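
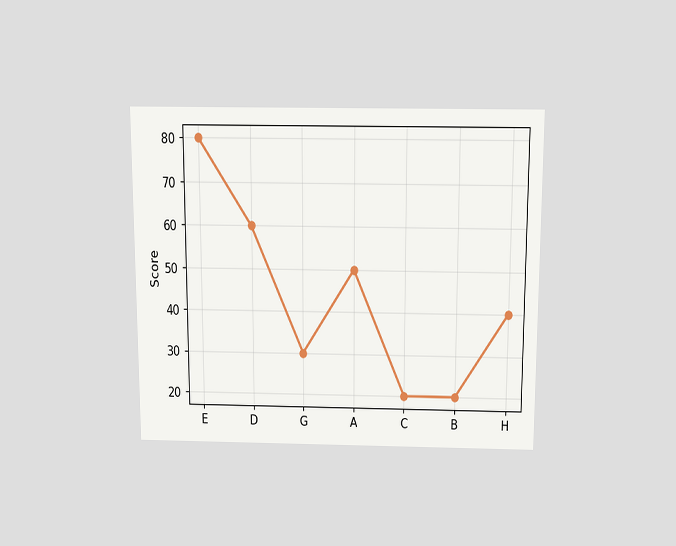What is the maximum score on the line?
The chart is viewed slightly from above. The highest point is at E, and reading across to the y-axis gives 80.

80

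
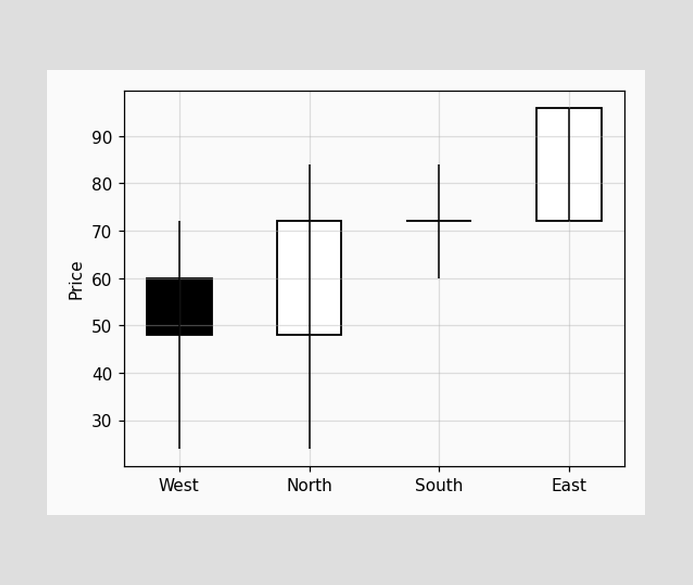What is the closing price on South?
72

The South candle closes at 72.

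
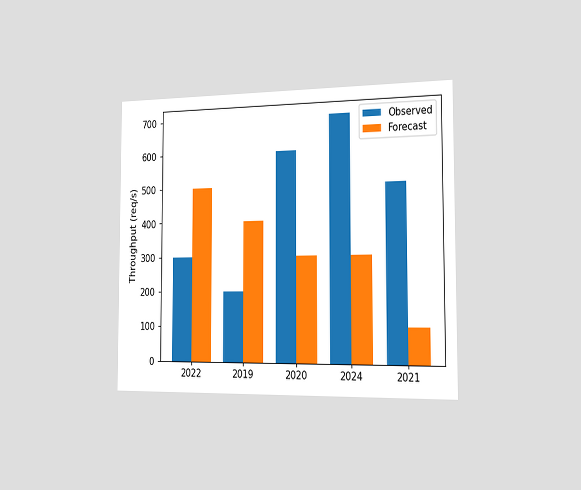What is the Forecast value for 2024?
The chart is viewed slightly from the right. The Forecast bar at 2024 reaches 300req/s on the y-axis.

300req/s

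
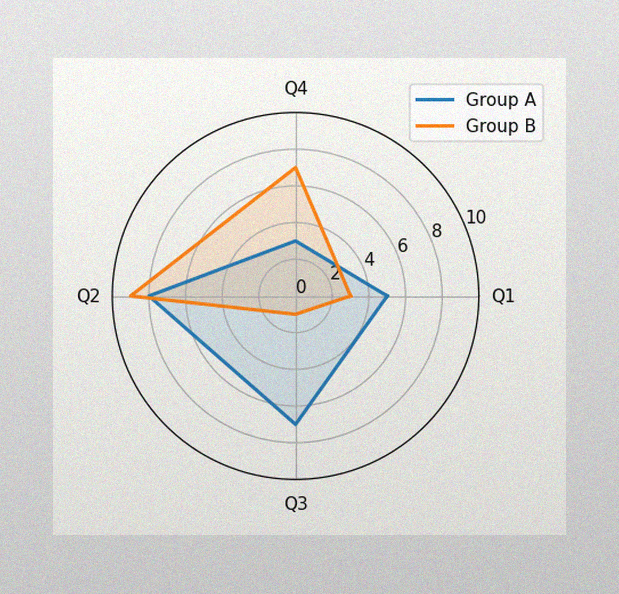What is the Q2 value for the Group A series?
8

The image has some photo noise and uneven lighting. On the Q2 axis, Group A reaches 8.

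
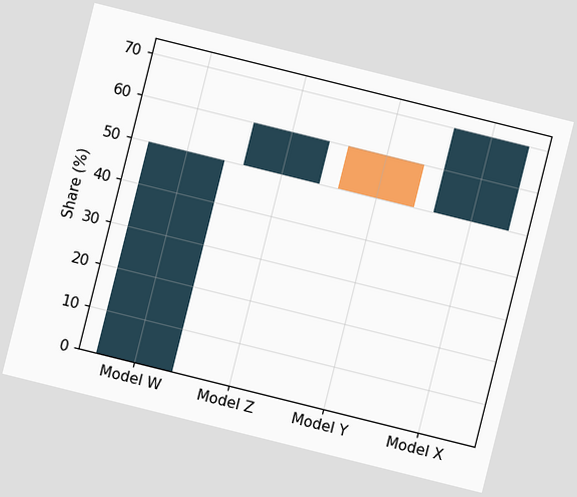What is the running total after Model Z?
The chart is tilted about 14° clockwise. After Model Z the running total reaches 60%.

60%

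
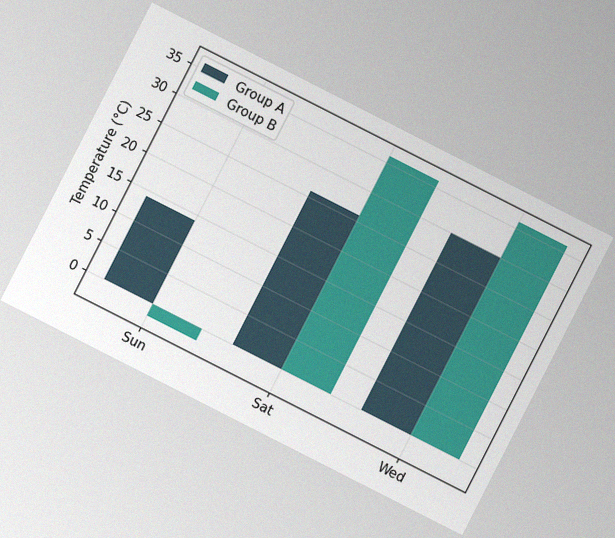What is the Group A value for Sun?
The chart is tilted about 27° clockwise, with some photo noise. The Group A bar at Sun reaches 14°C on the y-axis.

14°C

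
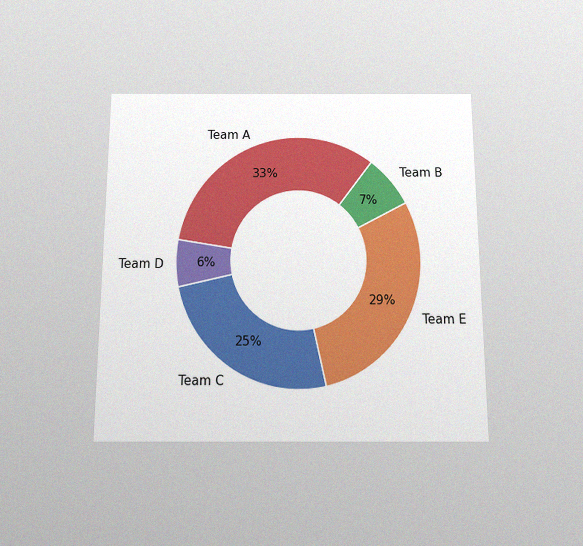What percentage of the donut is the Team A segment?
33%

The chart is viewed slightly from below, with some photo noise. The Team A segment takes up 33% of the ring.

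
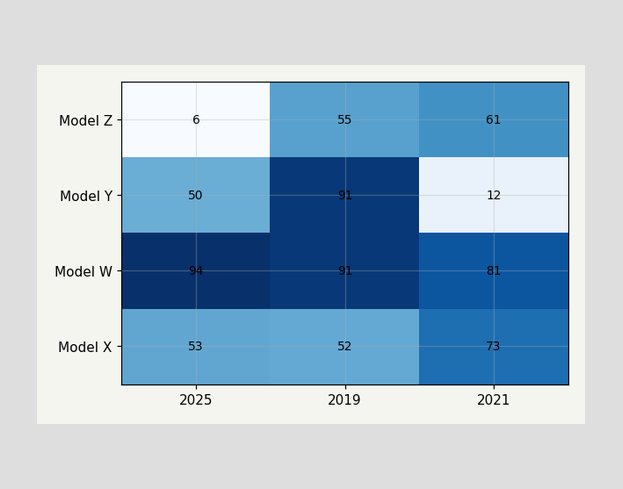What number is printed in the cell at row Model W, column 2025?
94

The (Model W, 2025) cell reads 94.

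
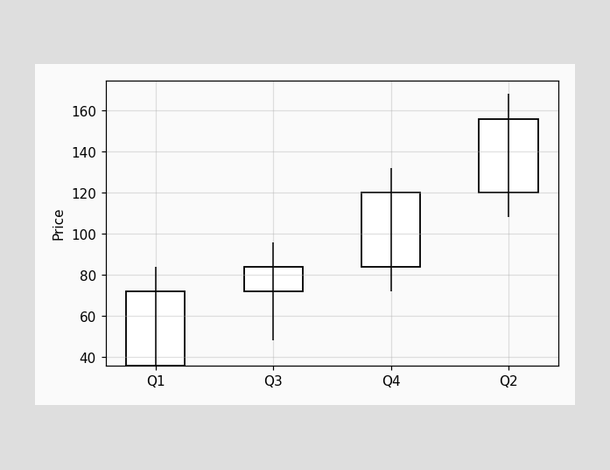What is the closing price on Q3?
84

The Q3 candle closes at 84.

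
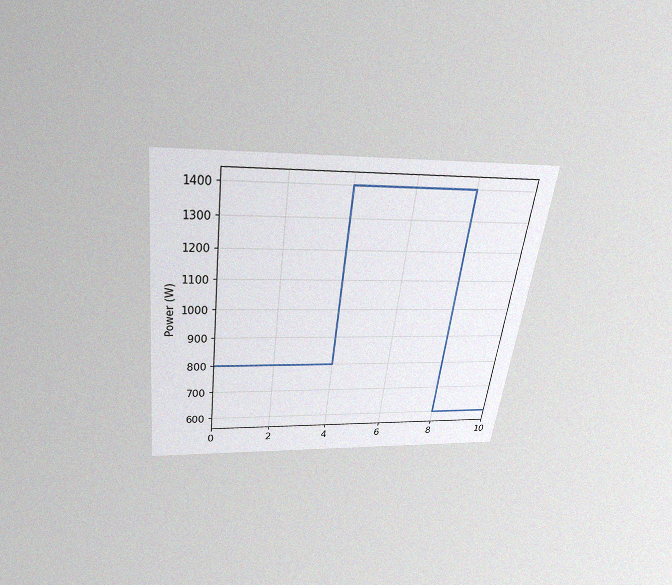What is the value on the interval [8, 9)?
600W

The chart is tilted about 7° clockwise and viewed slightly from above, with some photo noise. On [8, 9) the step sits at 600W.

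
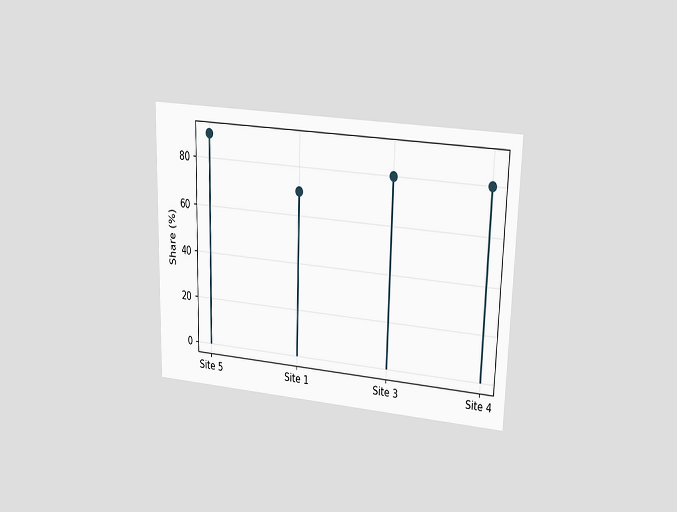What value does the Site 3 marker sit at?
The chart is viewed at a slight angle. The Site 3 marker sits at 80%.

80%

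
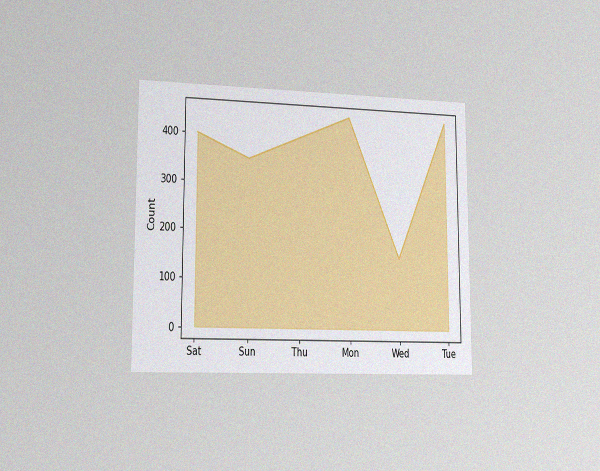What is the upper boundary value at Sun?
The chart is viewed slightly from the left, with some photo noise. At Sun the upper boundary is at 350.

350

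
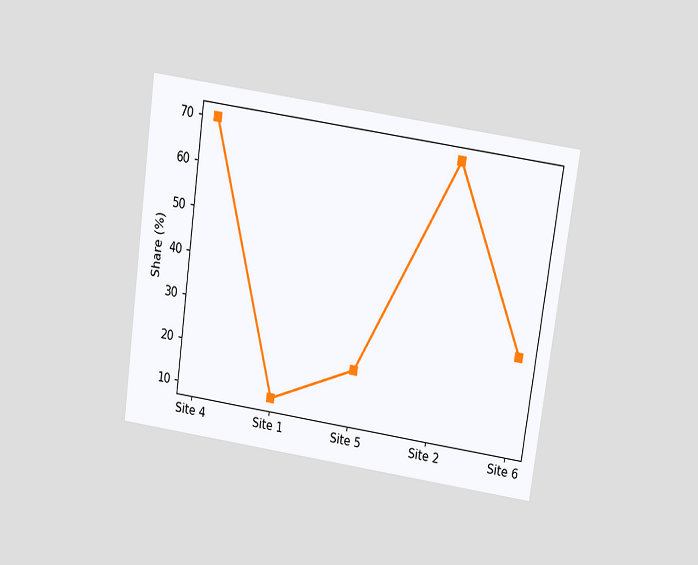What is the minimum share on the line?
The chart is tilted about 8° clockwise and viewed slightly from above. The lowest point is at Site 1, and reading across to the y-axis gives 10%.

10%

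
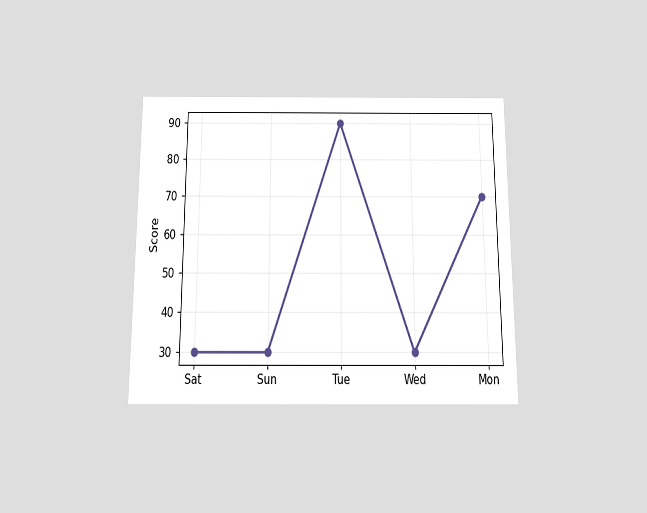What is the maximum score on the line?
The chart is viewed slightly from below. The highest point is at Tue, and reading across to the y-axis gives 90.

90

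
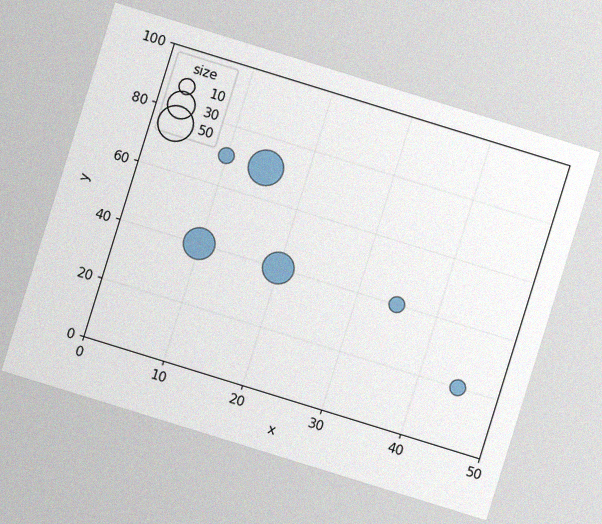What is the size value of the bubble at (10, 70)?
The chart is tilted about 17° clockwise, with some photo noise. Matching the bubble at (10, 70) against the size legend gives 10.

10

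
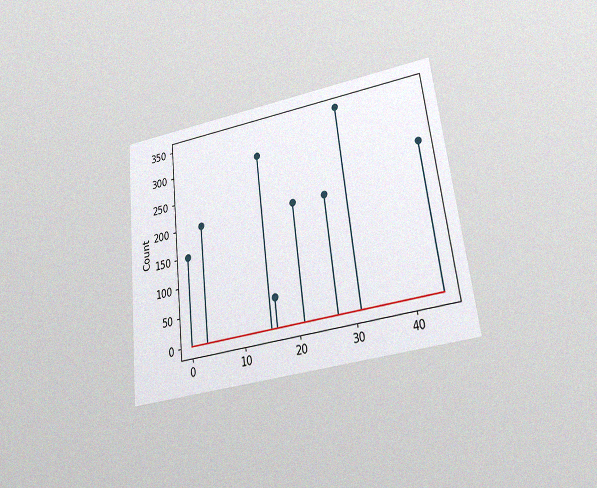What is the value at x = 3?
200

The chart is tilted about 7° counter-clockwise and viewed at a slight angle, with some photo noise. The stem at x=3 reaches 200.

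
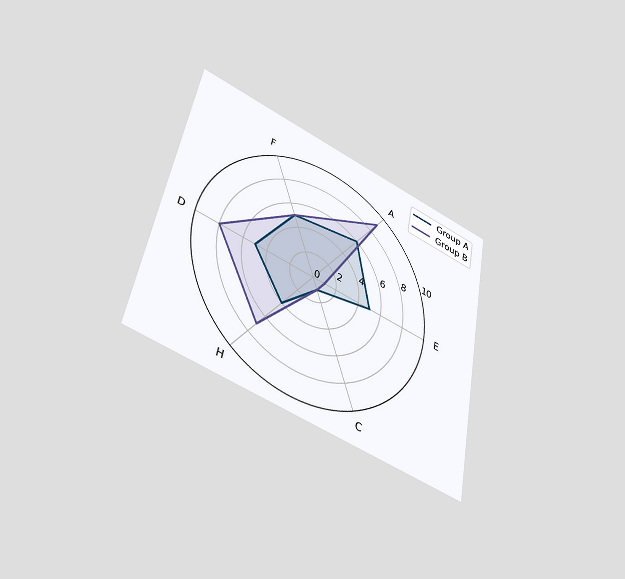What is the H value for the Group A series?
4

The chart is tilted about 11° clockwise and viewed slightly from below. On the H axis, Group A reaches 4.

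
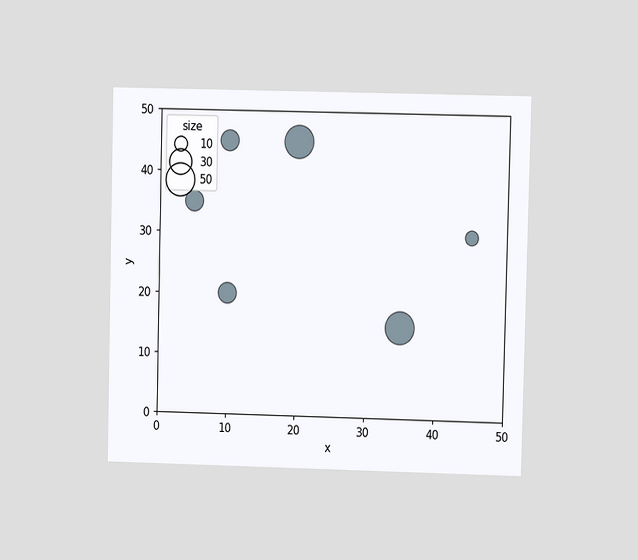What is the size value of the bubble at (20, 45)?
The chart is viewed at a slight angle. Matching the bubble at (20, 45) against the size legend gives 50.

50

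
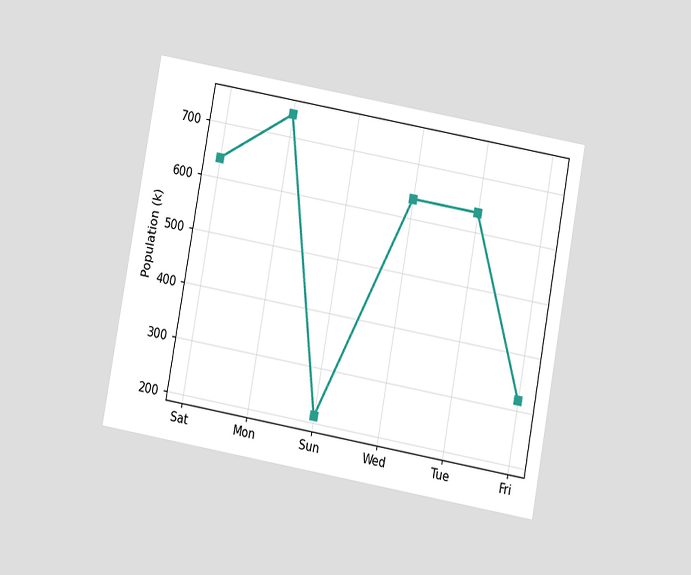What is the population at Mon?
742k

The chart is tilted about 10° clockwise and viewed slightly from below. At Mon, the line is at 742k.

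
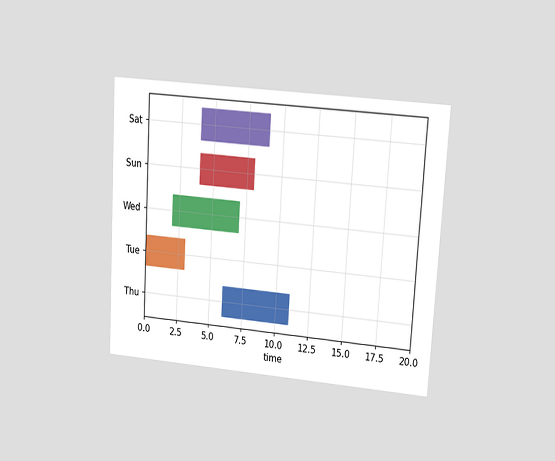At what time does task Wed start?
The chart is tilted about 3° clockwise and viewed at a slight angle. The Wed bar begins at t=2.

2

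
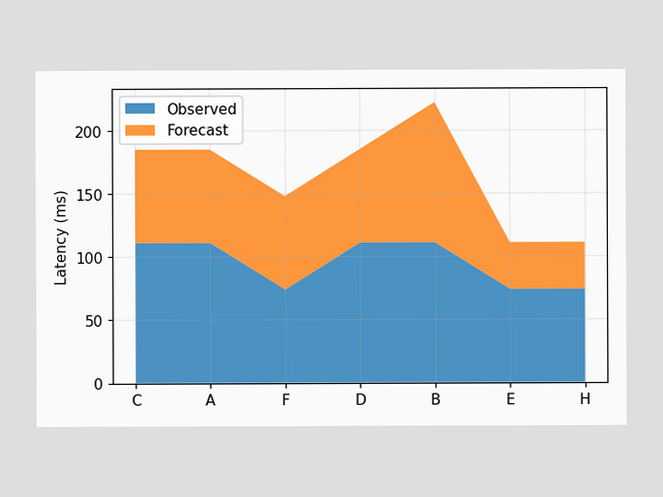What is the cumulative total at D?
The stacked total at D reaches 185ms.

185ms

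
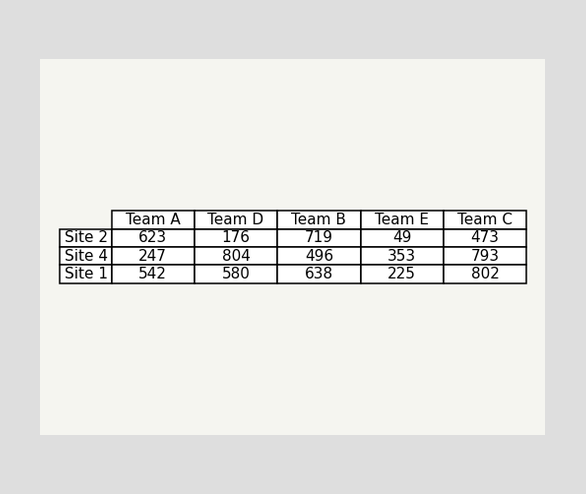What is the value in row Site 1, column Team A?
542

The (Site 1, Team A) cell reads 542.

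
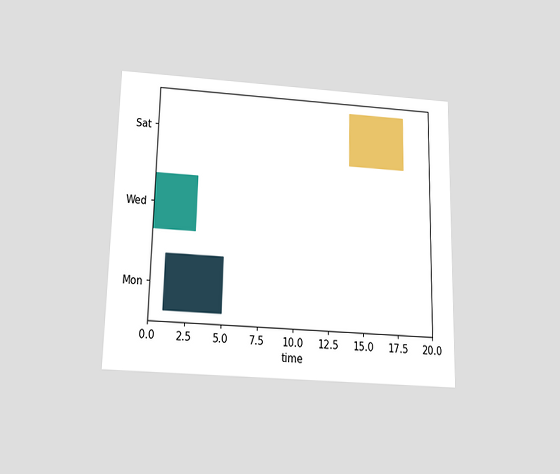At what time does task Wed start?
0

The chart is viewed slightly from below. The Wed bar begins at t=0.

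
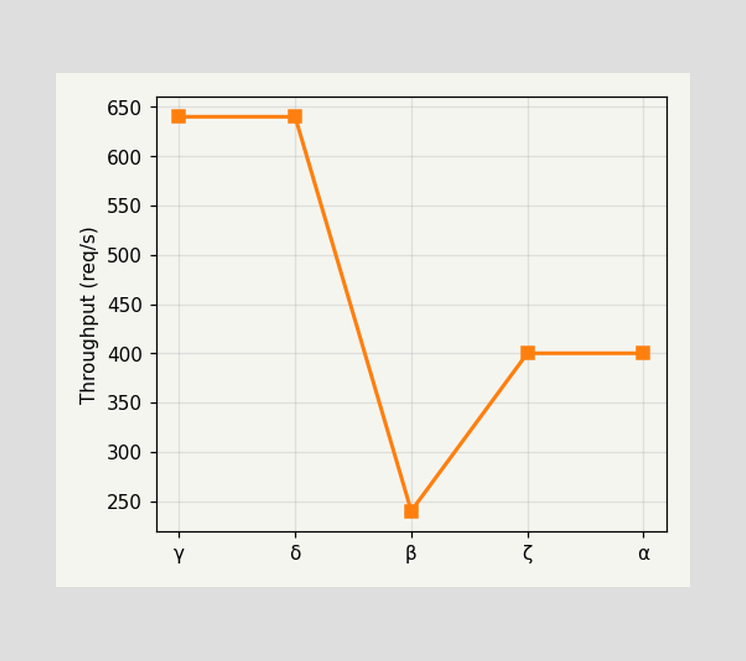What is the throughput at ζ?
400req/s

At ζ, the line is at 400req/s.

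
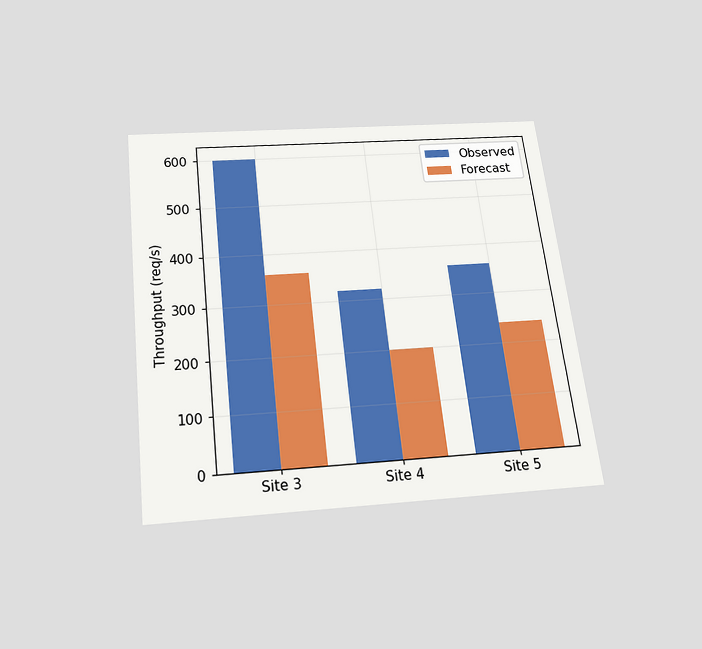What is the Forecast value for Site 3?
360req/s

The chart is tilted about 7° counter-clockwise and viewed slightly from below. The Forecast bar at Site 3 reaches 360req/s on the y-axis.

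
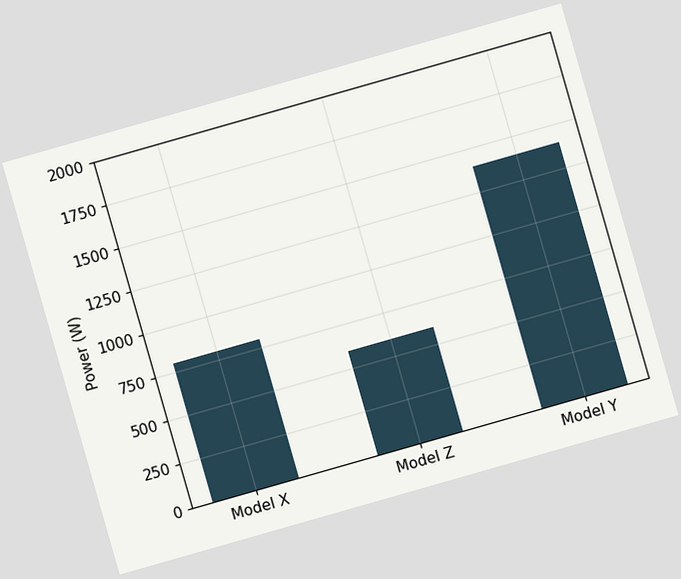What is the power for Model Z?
The chart is tilted about 16° counter-clockwise. Reading along the chart's y-axis, the Model Z bar reaches 600W.

600W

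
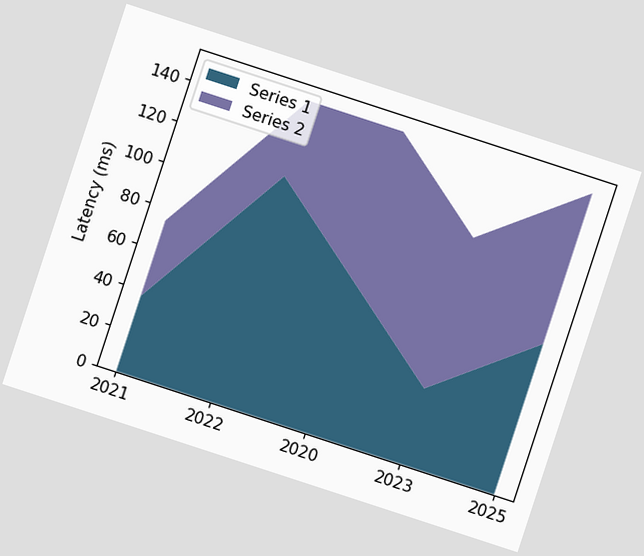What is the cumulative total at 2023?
The chart is tilted about 18° clockwise. The stacked total at 2023 reaches 111ms.

111ms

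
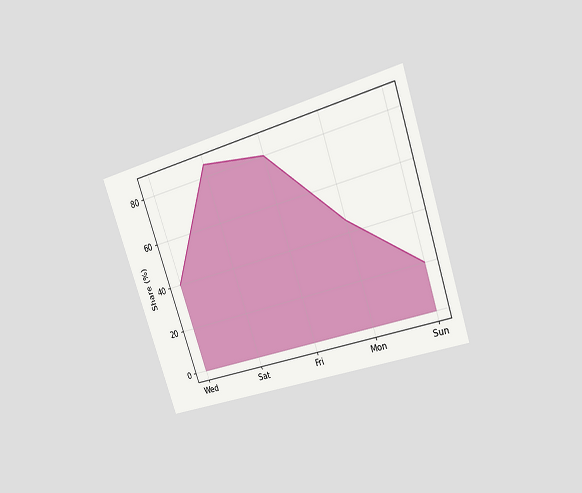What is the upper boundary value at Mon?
45%

The chart is tilted about 19° counter-clockwise and viewed at a slight angle. At Mon the upper boundary is at 45%.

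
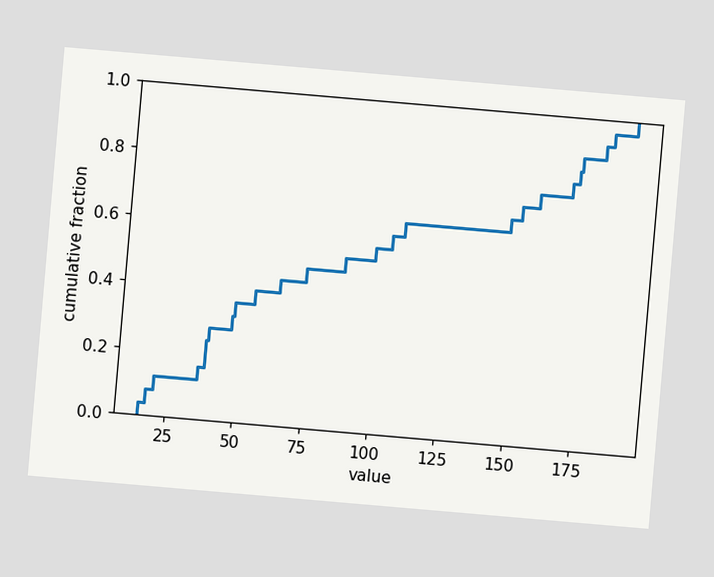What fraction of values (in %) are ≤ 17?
The chart is tilted about 5° clockwise. At x=17 the ECDF step is at 8%.

8%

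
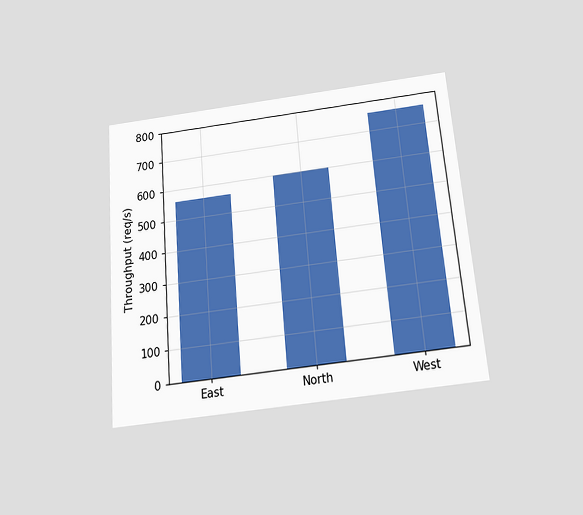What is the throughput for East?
The chart is tilted about 5° counter-clockwise and viewed slightly from below. Reading along the chart's y-axis, the East bar reaches 560req/s.

560req/s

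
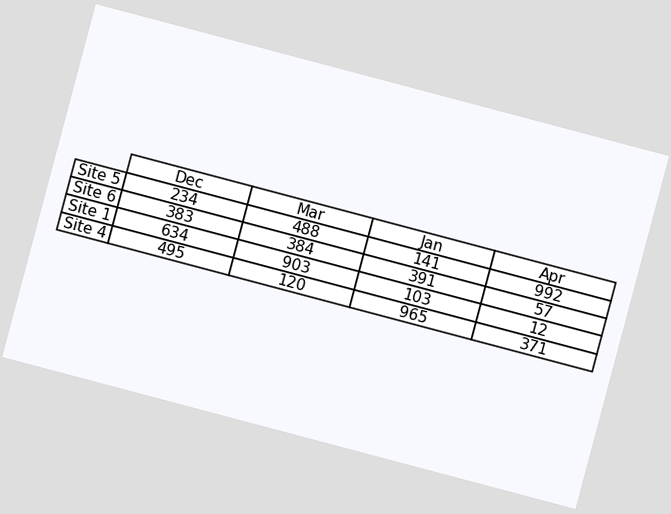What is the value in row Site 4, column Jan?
965

The chart is tilted about 15° clockwise. The (Site 4, Jan) cell reads 965.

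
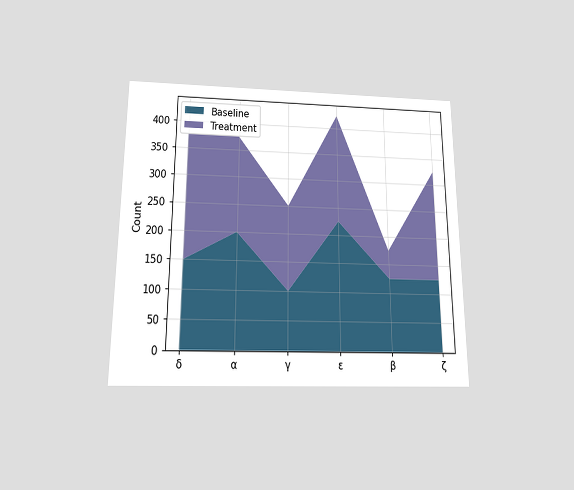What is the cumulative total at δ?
375

The chart is viewed slightly from below. The stacked total at δ reaches 375.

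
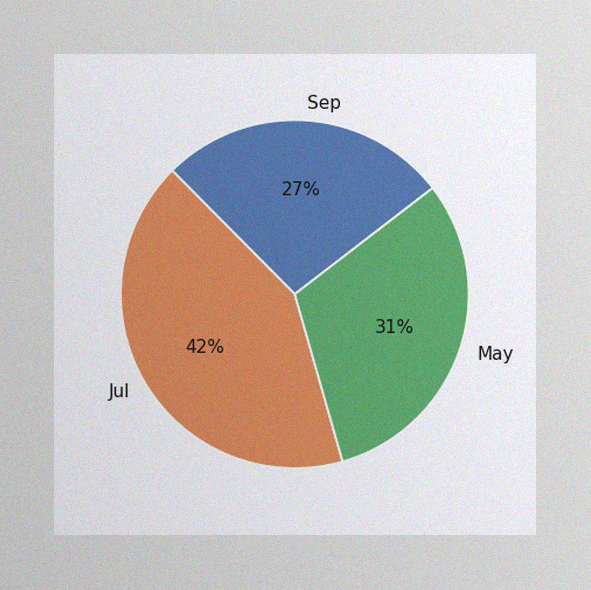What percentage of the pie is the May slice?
31%

The image has some photo noise and uneven lighting. The May slice takes up 31% of the pie.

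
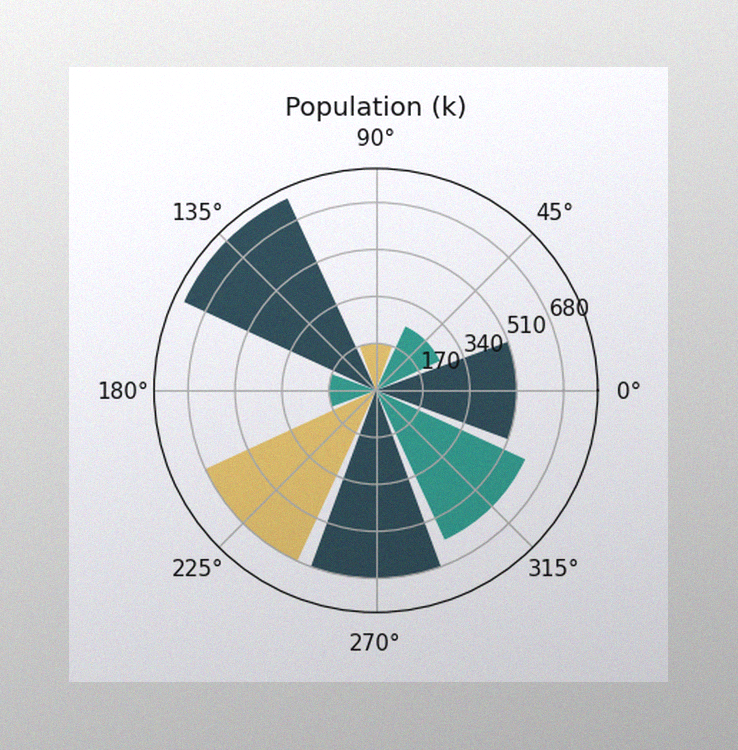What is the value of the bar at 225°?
680k

The image has some photo noise and uneven lighting. The bar at 225° reaches 680k on the radial axis.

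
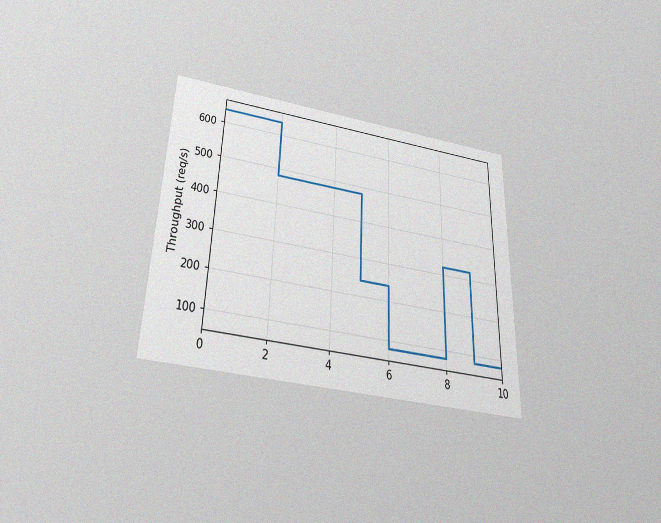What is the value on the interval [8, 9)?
320req/s

The chart is viewed slightly from below, with some photo noise. On [8, 9) the step sits at 320req/s.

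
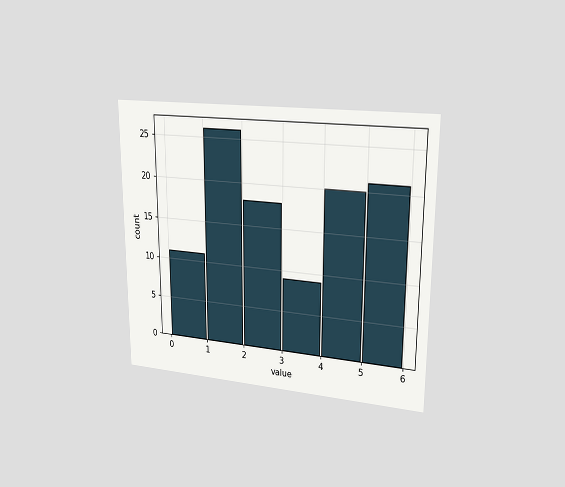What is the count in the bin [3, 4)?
9

The chart is viewed slightly from the right. The [3, 4) bin has height 9.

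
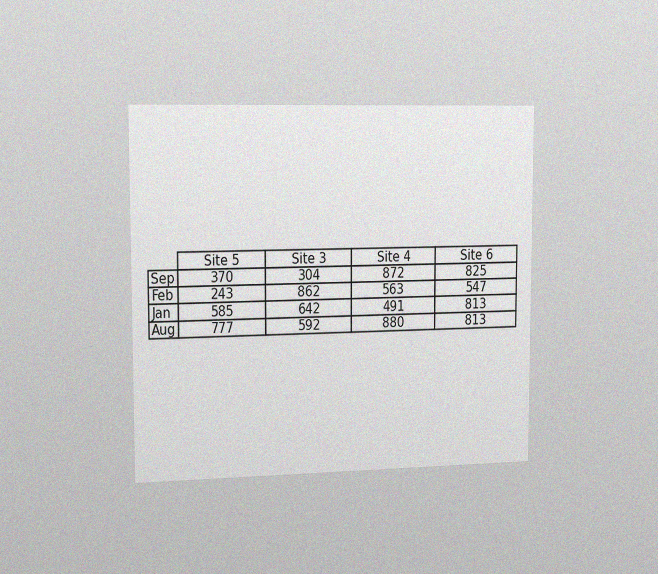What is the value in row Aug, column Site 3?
The chart is viewed slightly from the left, with some photo noise. The (Aug, Site 3) cell reads 592.

592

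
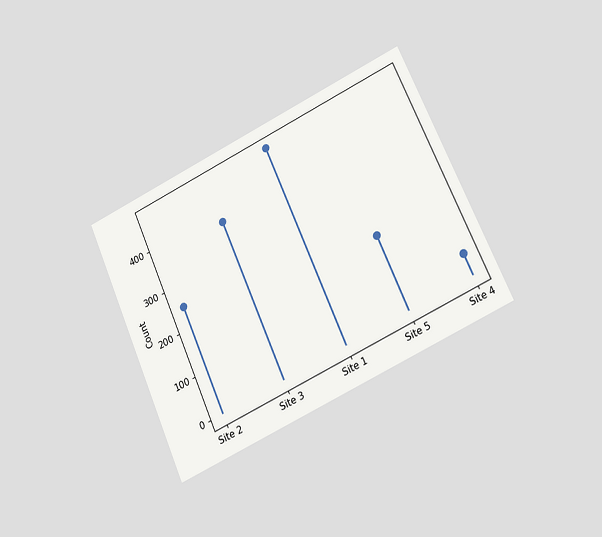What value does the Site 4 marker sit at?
50

The chart is tilted about 24° counter-clockwise and viewed at a slight angle. The Site 4 marker sits at 50.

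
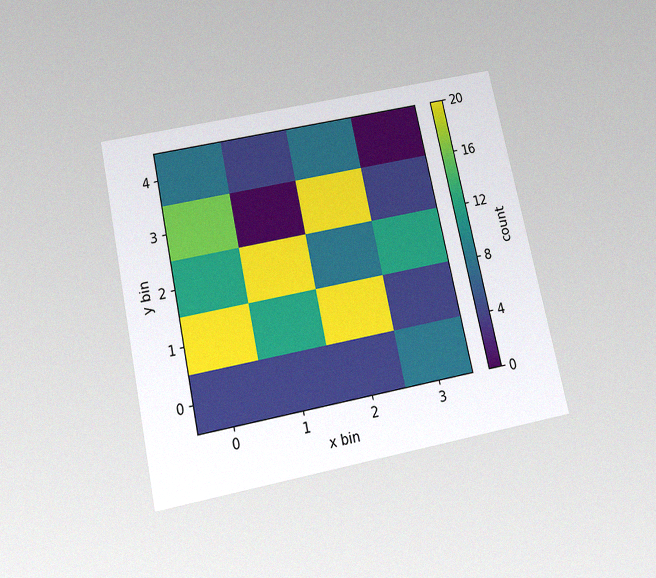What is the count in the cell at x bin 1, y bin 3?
The chart is tilted about 12° counter-clockwise and viewed slightly from below, with some photo noise. Matching the cell (1, 3) against the colorbar gives 0.

0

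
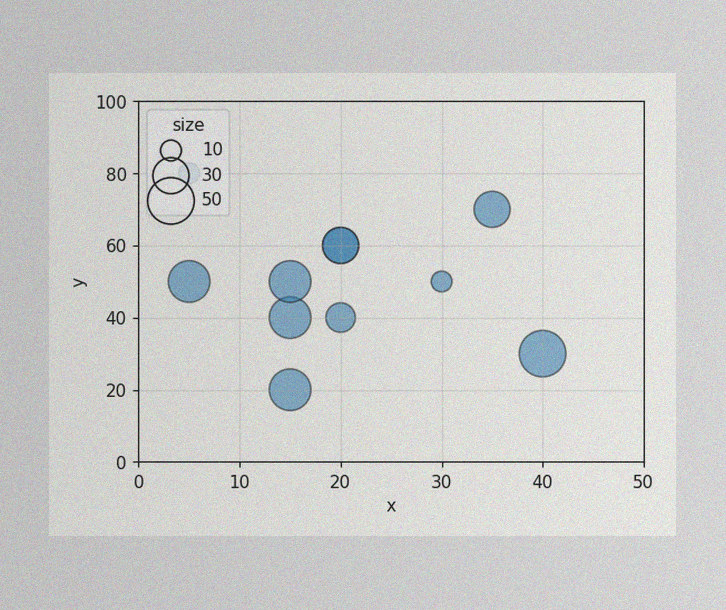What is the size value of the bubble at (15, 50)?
The image has some photo noise and uneven lighting. Matching the bubble at (15, 50) against the size legend gives 40.

40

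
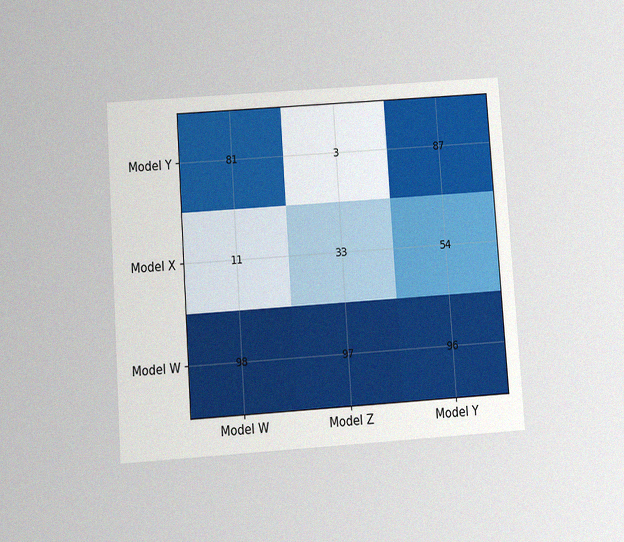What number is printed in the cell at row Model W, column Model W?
98

The chart is tilted about 4° counter-clockwise and viewed at a slight angle, with some photo noise. The (Model W, Model W) cell reads 98.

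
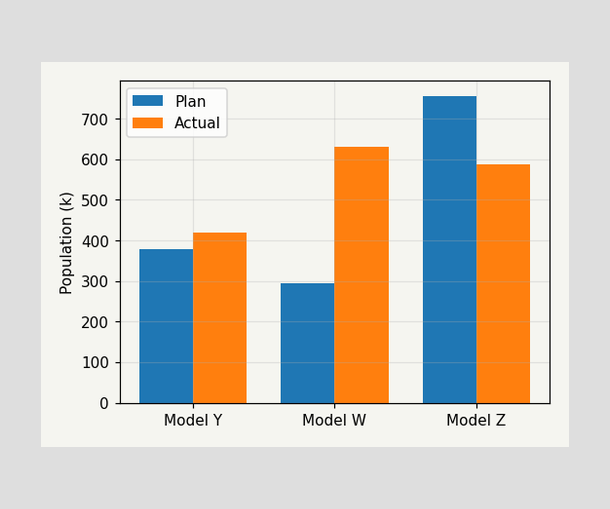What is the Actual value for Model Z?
588k

The Actual bar at Model Z reaches 588k on the y-axis.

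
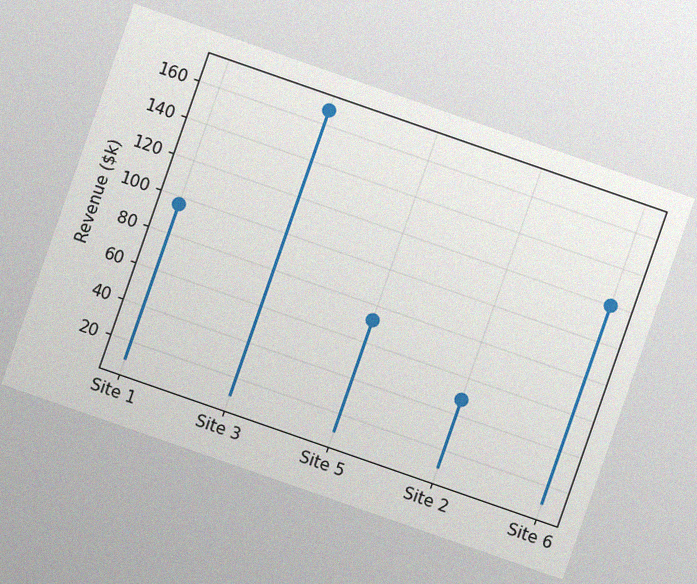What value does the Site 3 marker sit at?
$168k

The chart is tilted about 19° clockwise, with some photo noise. The Site 3 marker sits at $168k.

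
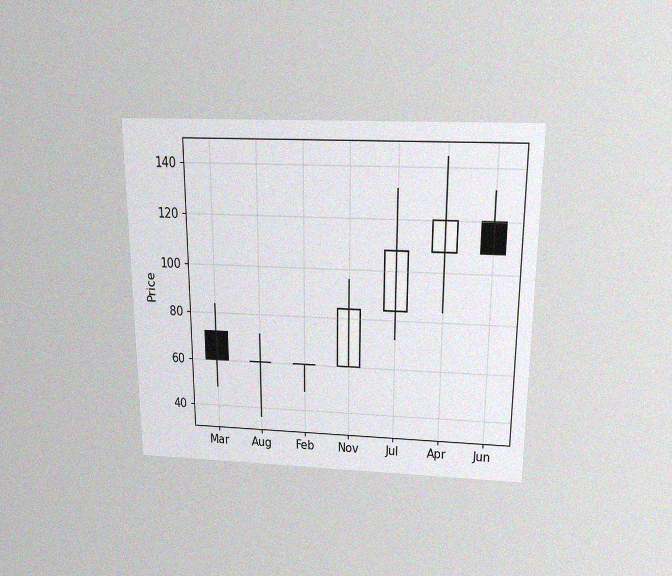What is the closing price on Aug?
The chart is viewed slightly from above, with some photo noise. The Aug candle closes at 60.

60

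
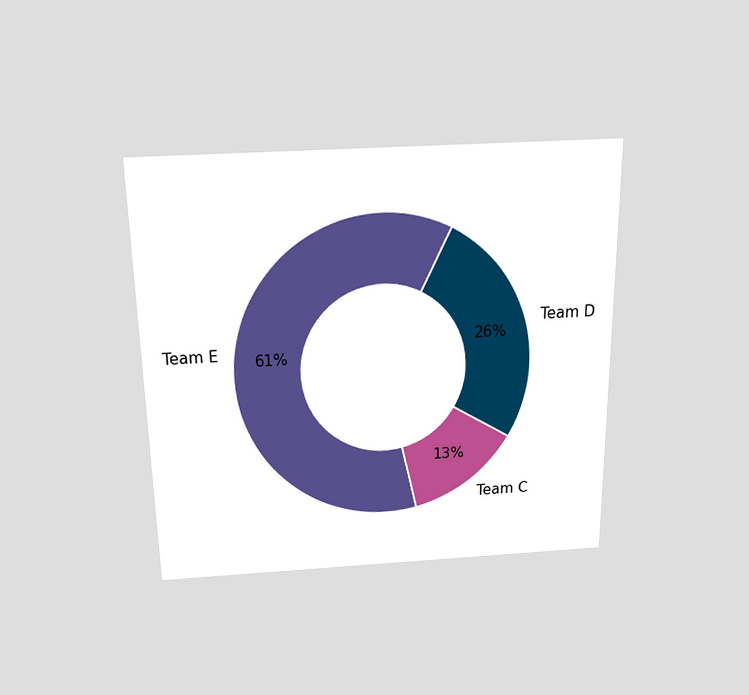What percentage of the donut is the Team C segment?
The chart is viewed slightly from above. The Team C segment takes up 13% of the ring.

13%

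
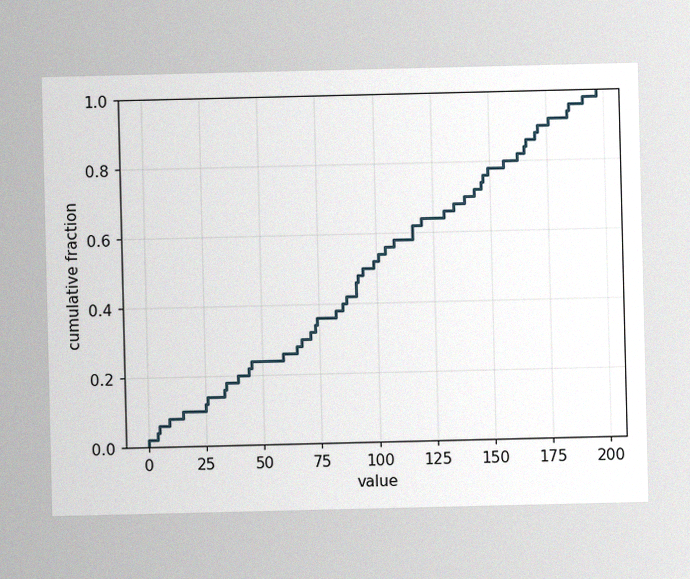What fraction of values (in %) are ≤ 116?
62%

The image has some photo noise and uneven lighting. At x=116 the ECDF step is at 62%.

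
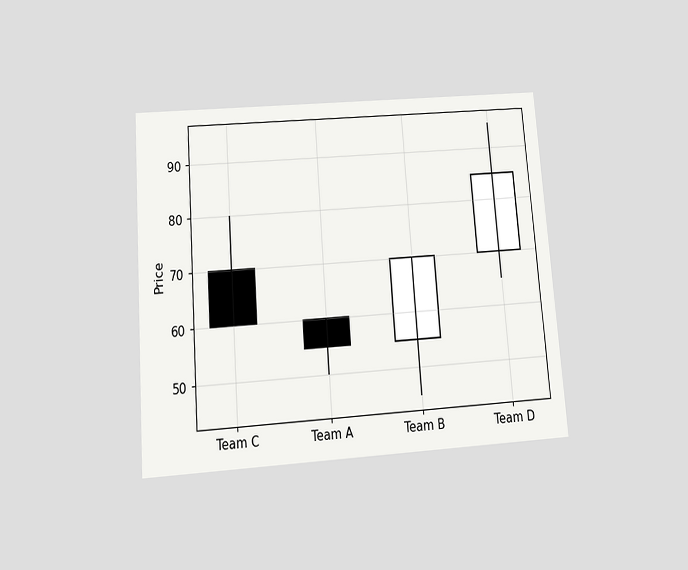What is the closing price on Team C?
The chart is tilted about 4° counter-clockwise and viewed slightly from below. The Team C candle closes at 60.

60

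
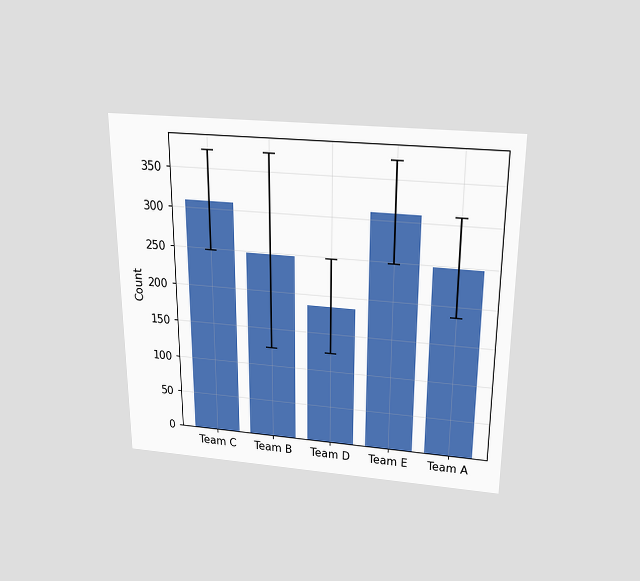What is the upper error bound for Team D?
The chart is viewed slightly from above. The Team D bar's upper whisker reaches 248.

248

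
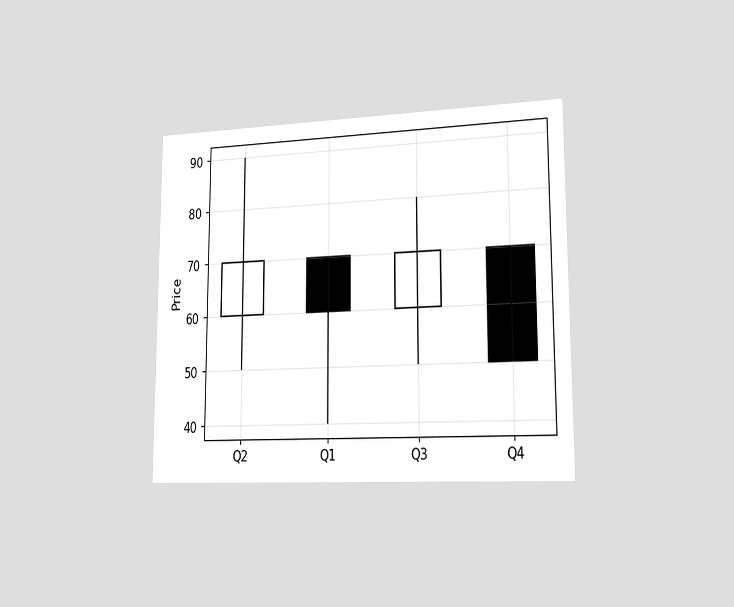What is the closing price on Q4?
50

The chart is viewed slightly from the right. The Q4 candle closes at 50.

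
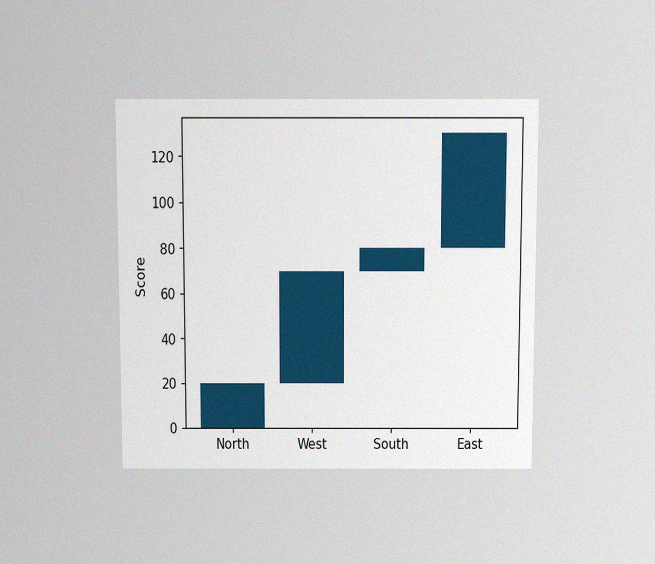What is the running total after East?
The chart is viewed slightly from above, with some photo noise. After East the running total reaches 130.

130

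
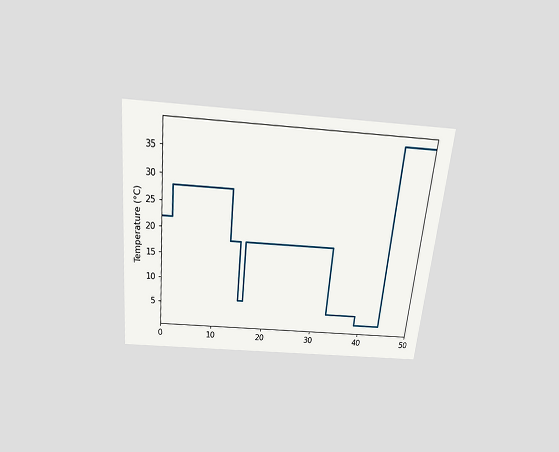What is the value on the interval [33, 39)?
The chart is tilted about 6° clockwise and viewed slightly from above. On [33, 39) the step sits at 4°C.

4°C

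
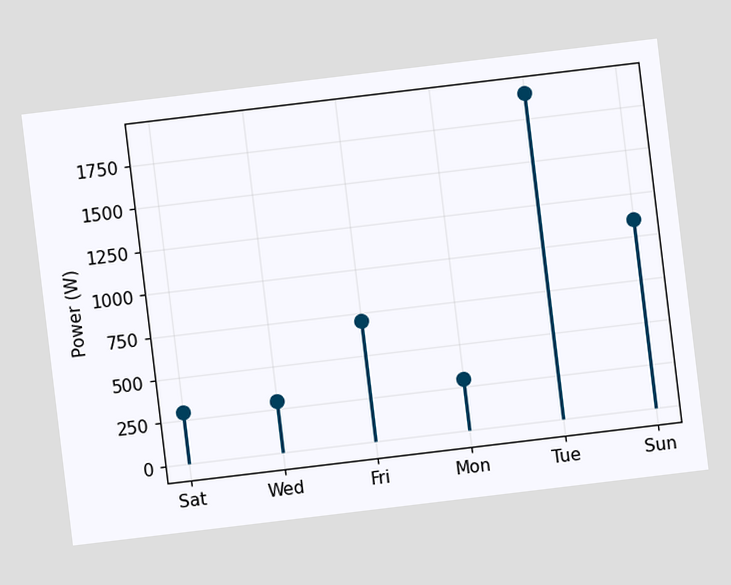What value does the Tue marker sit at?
The chart is tilted about 7° counter-clockwise. The Tue marker sits at 1900W.

1900W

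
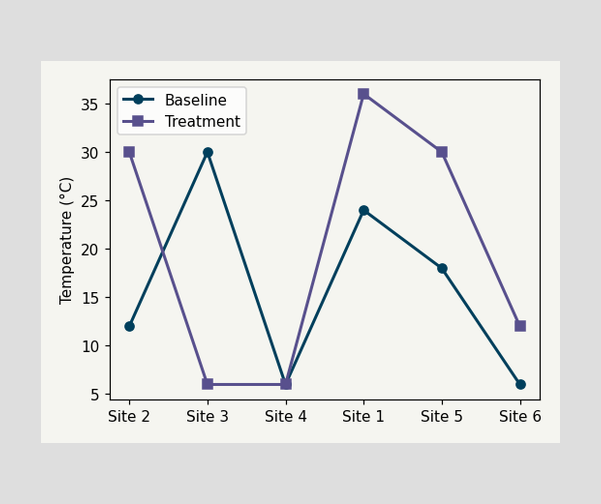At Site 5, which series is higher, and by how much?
At Site 5, Treatment sits above the other line by 12°C.

Treatment, by 12°C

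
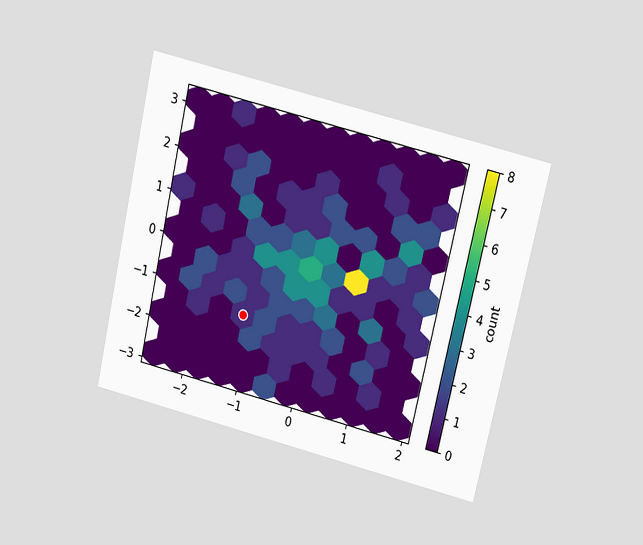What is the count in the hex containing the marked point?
1

The chart is tilted about 13° clockwise and viewed slightly from above. The marked hex reads 1 on the colorbar.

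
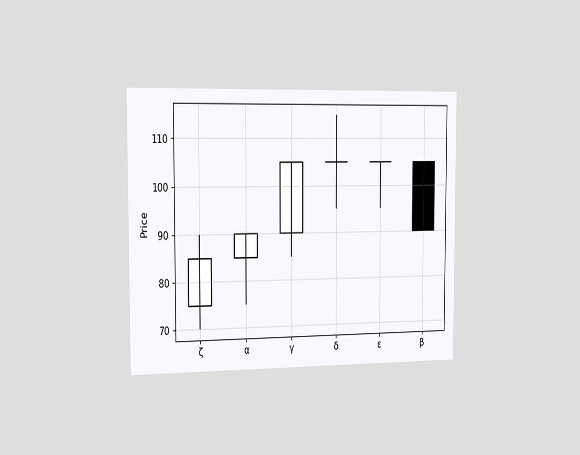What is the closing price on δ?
105

The chart is viewed slightly from the left. The δ candle closes at 105.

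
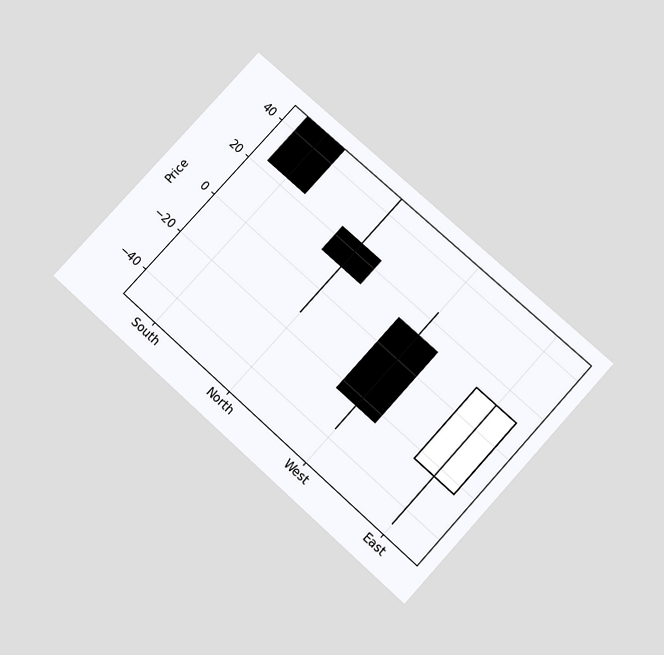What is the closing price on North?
12

The chart is tilted about 42° clockwise and viewed slightly from below. The North candle closes at 12.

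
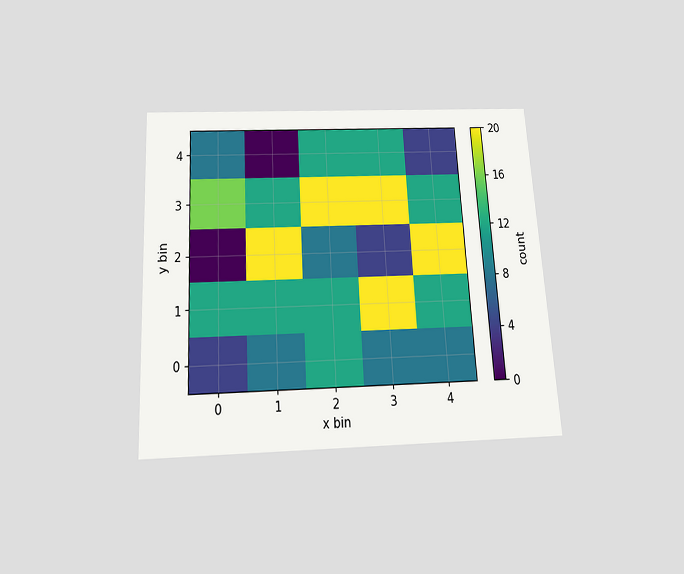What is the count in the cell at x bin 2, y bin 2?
8

The chart is tilted about 3° counter-clockwise and viewed slightly from below. Matching the cell (2, 2) against the colorbar gives 8.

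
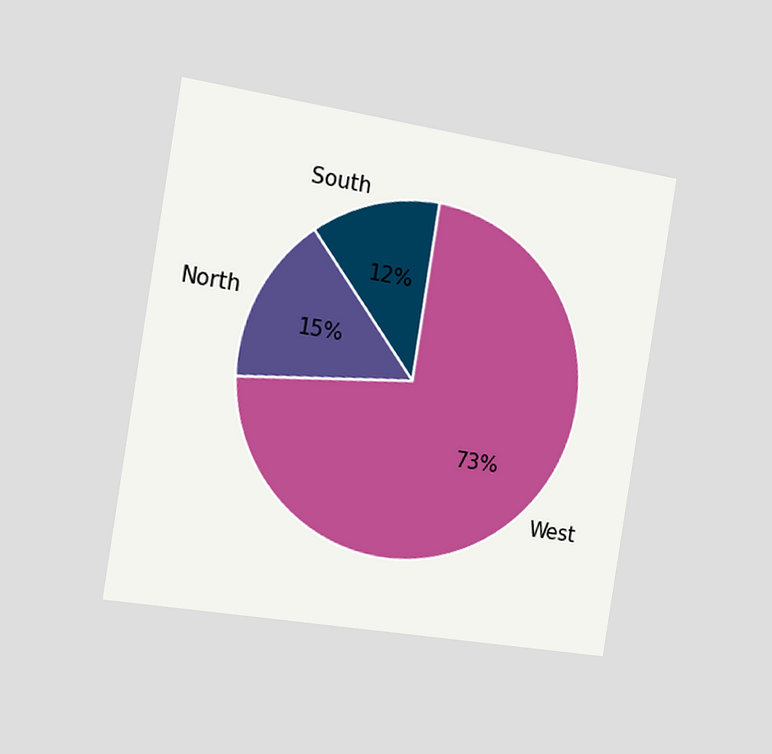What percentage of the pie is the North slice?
15%

The chart is tilted about 9° clockwise and viewed slightly from the left. The North slice takes up 15% of the pie.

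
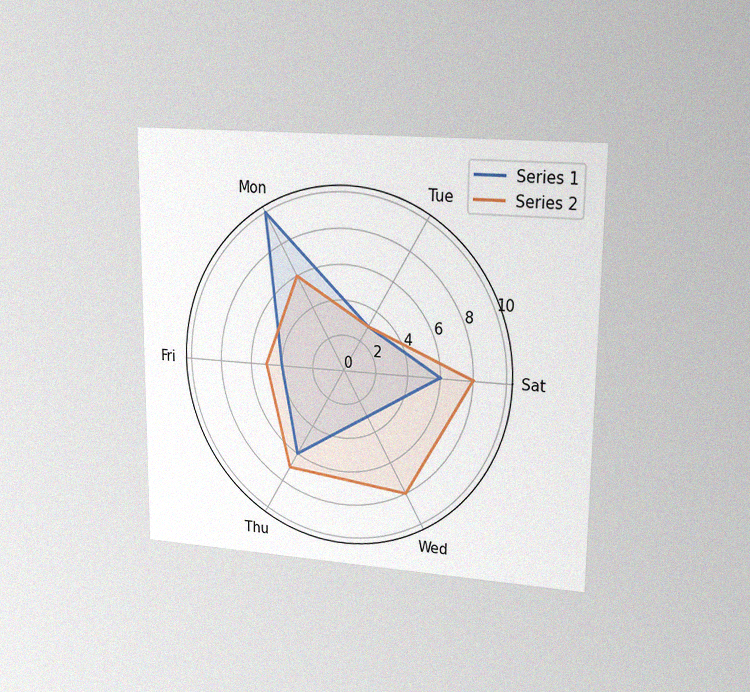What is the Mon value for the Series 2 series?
The chart is viewed at a slight angle, with some photo noise. On the Mon axis, Series 2 reaches 6.

6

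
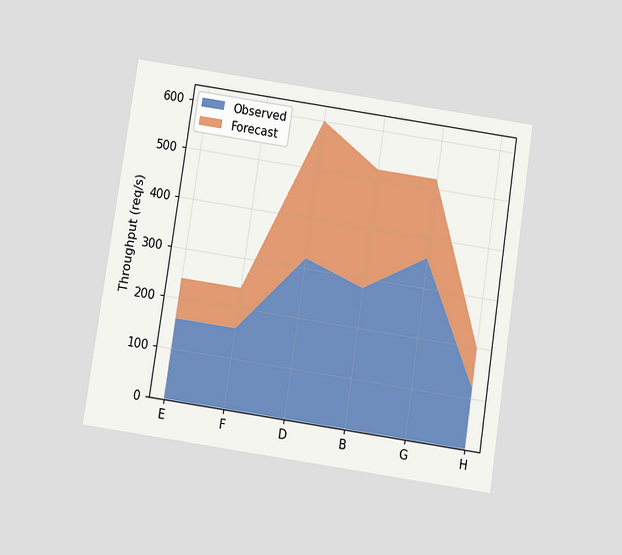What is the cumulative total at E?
240req/s

The chart is tilted about 8° clockwise and viewed slightly from below. The stacked total at E reaches 240req/s.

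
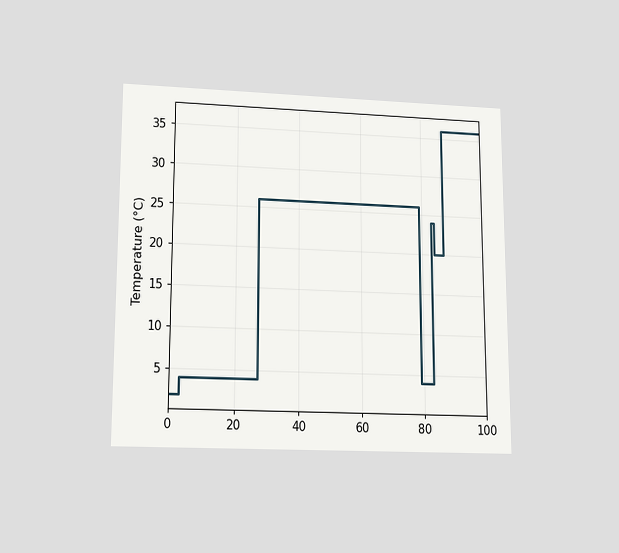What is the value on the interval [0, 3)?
The chart is viewed slightly from below. On [0, 3) the step sits at 2°C.

2°C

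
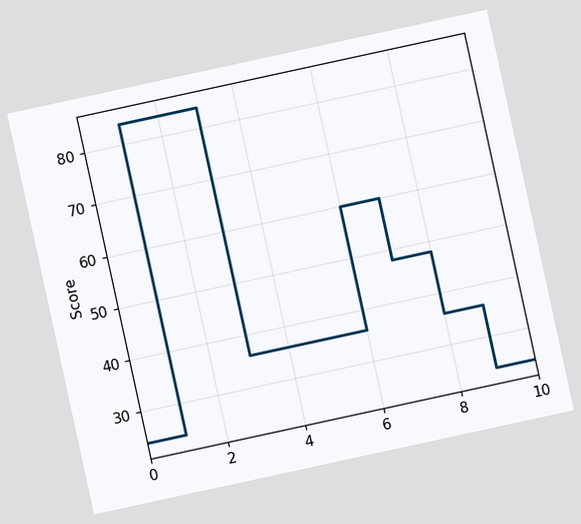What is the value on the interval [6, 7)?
60

The chart is tilted about 12° counter-clockwise. On [6, 7) the step sits at 60.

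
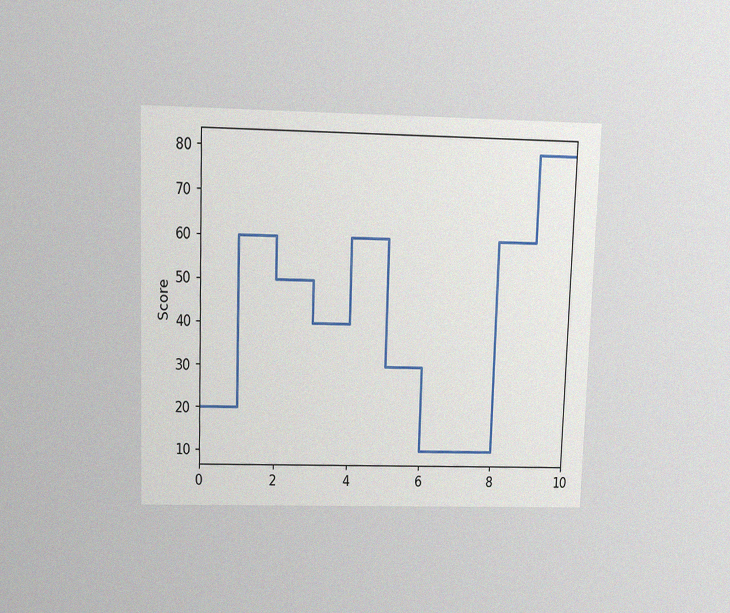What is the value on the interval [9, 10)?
80

The chart is viewed slightly from above, with some photo noise. On [9, 10) the step sits at 80.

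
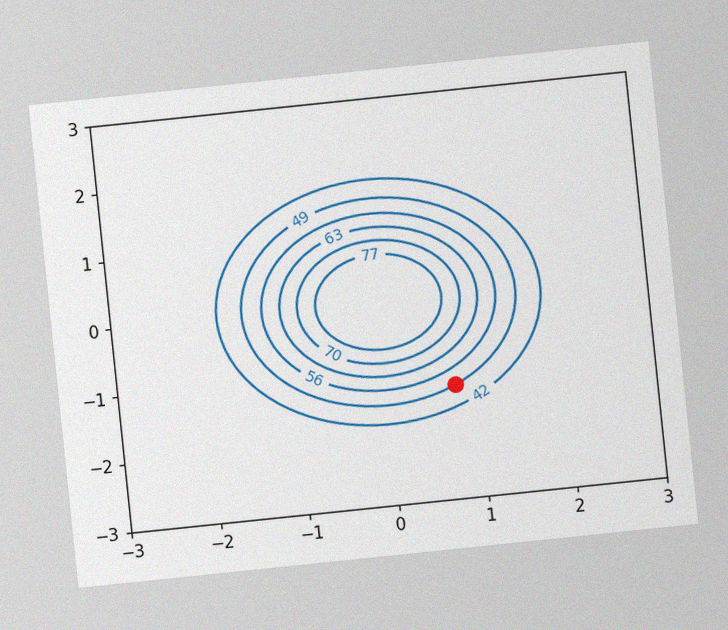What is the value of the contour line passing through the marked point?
49

The chart is tilted about 6° counter-clockwise, with some photo noise. The marked point sits on the contour labelled 49.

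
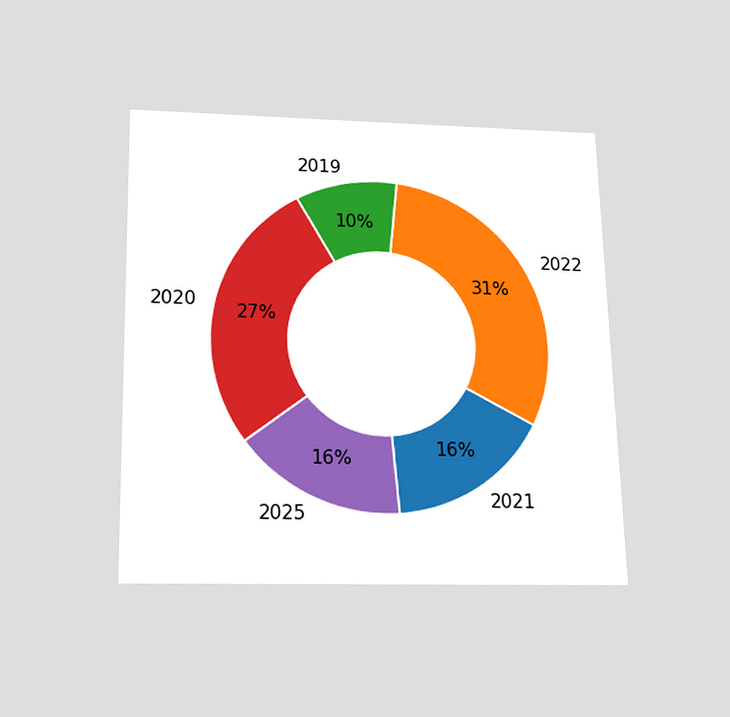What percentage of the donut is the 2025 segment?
16%

The chart is viewed slightly from below. The 2025 segment takes up 16% of the ring.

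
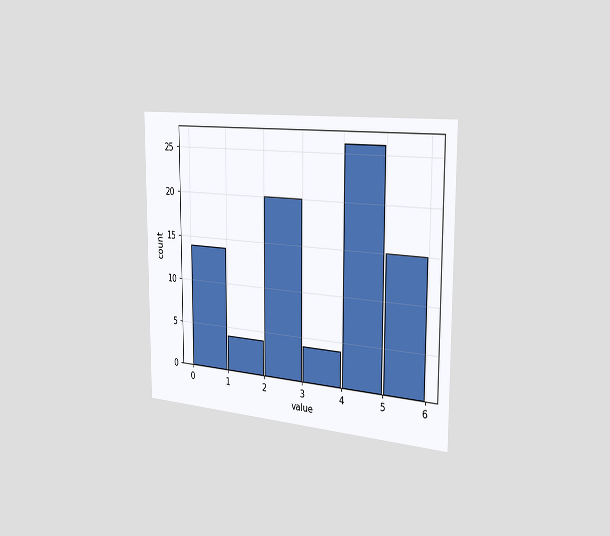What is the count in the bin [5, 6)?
15

The chart is viewed slightly from the right. The [5, 6) bin has height 15.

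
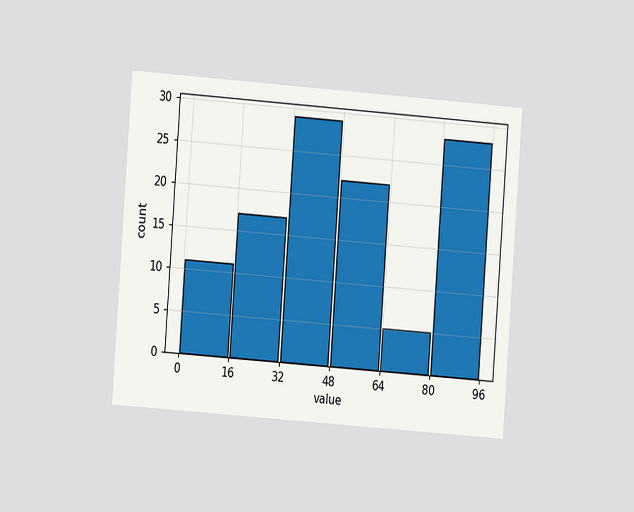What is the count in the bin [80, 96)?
The chart is tilted about 4° clockwise and viewed at a slight angle. The [80, 96) bin has height 28.

28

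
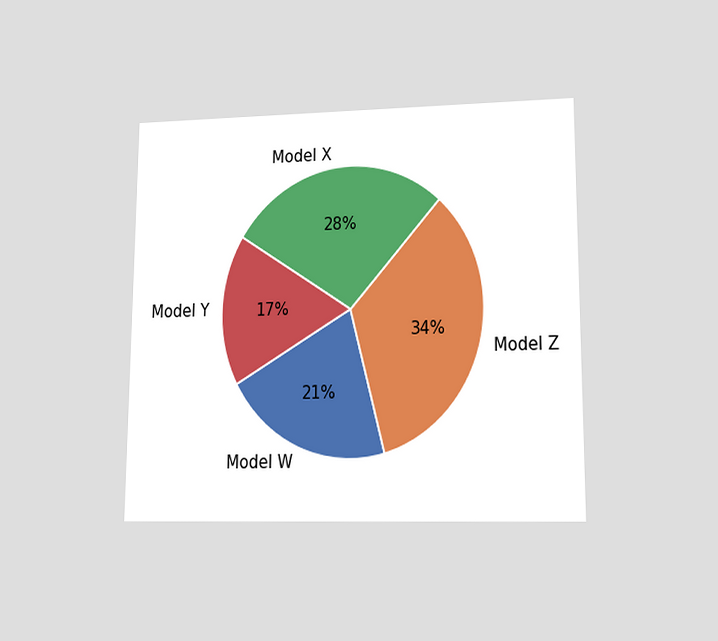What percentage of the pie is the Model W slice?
21%

The chart is viewed at a slight angle. The Model W slice takes up 21% of the pie.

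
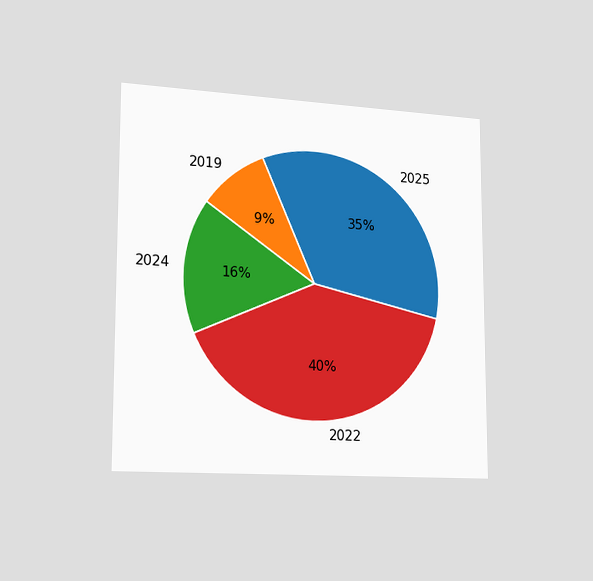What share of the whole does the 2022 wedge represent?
40%

The chart is viewed slightly from the left. The 2022 slice takes up 40% of the pie.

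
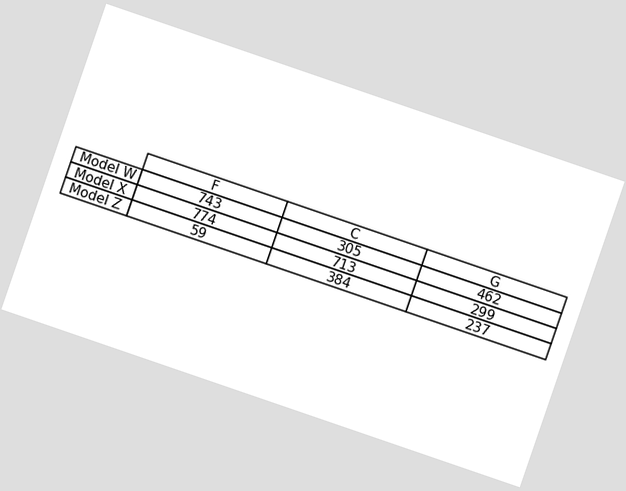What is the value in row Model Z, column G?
The chart is tilted about 19° clockwise. The (Model Z, G) cell reads 237.

237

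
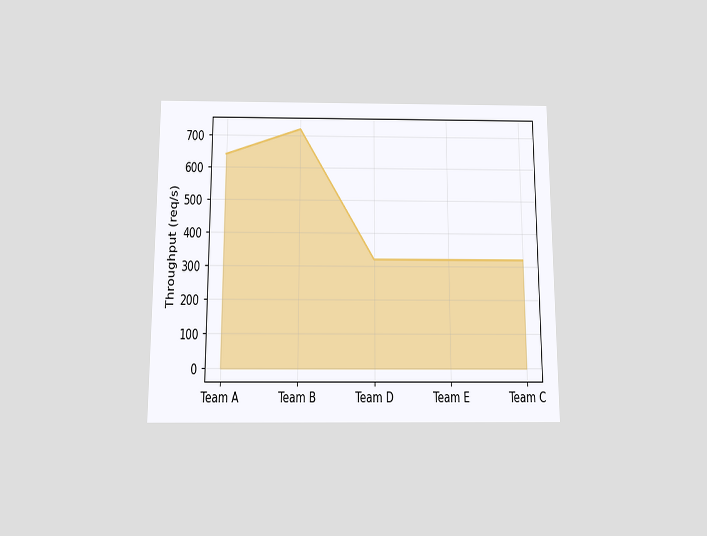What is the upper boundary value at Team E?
320req/s

The chart is viewed slightly from below. At Team E the upper boundary is at 320req/s.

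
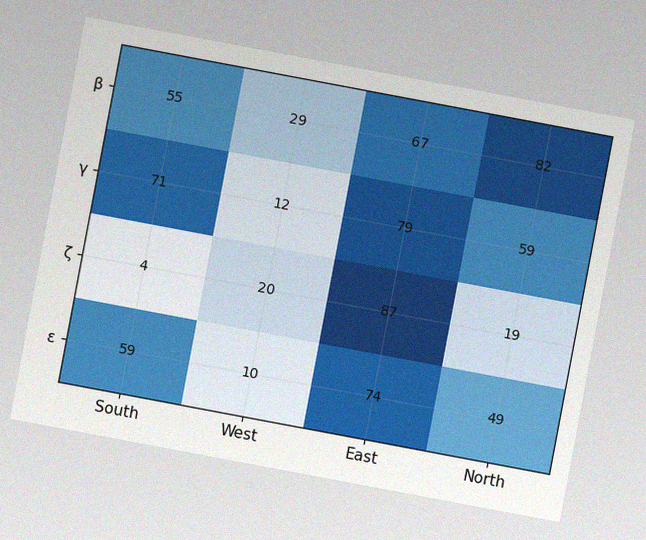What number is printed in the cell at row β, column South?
The chart is tilted about 11° clockwise, with some photo noise. The (β, South) cell reads 55.

55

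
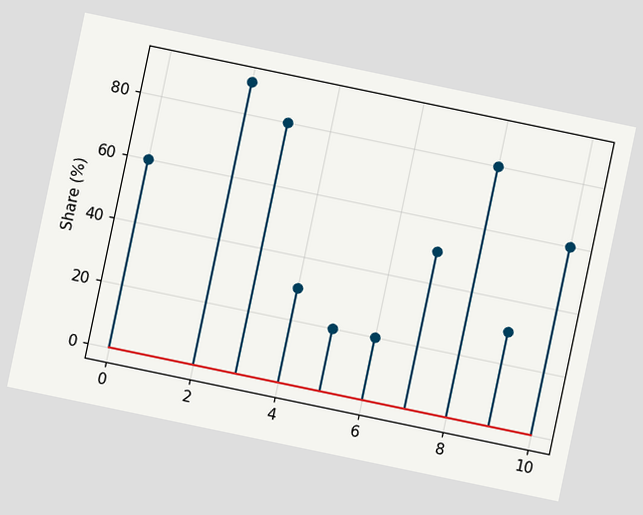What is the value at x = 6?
20%

The chart is tilted about 12° clockwise. The stem at x=6 reaches 20%.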